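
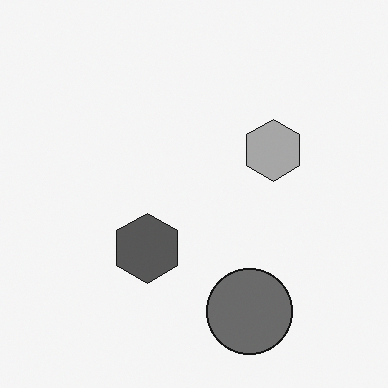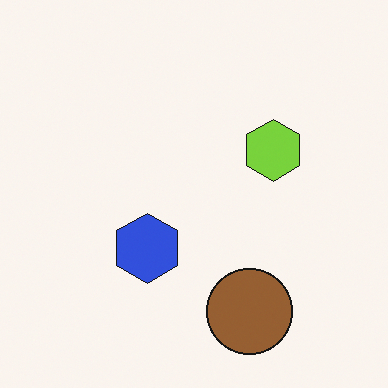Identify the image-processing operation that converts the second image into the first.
The transformation is: converted to grayscale.

All color is removed — every shape is now a shade of grey.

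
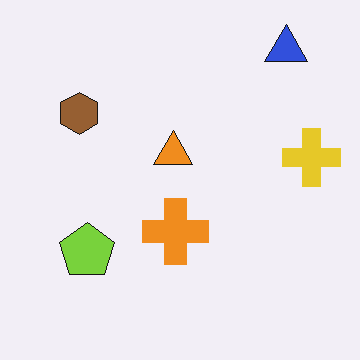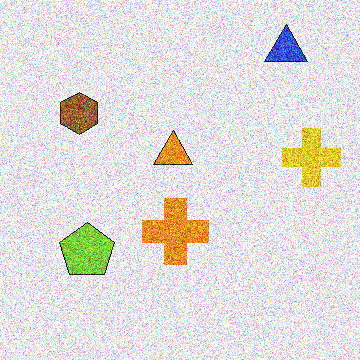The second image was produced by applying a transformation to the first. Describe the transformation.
This is the original image degraded with a thick layer of grain.

Random speckle covers the whole image, including the flat background.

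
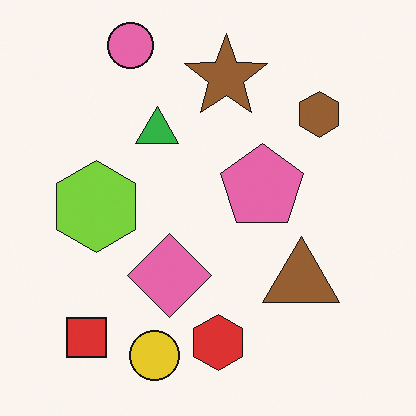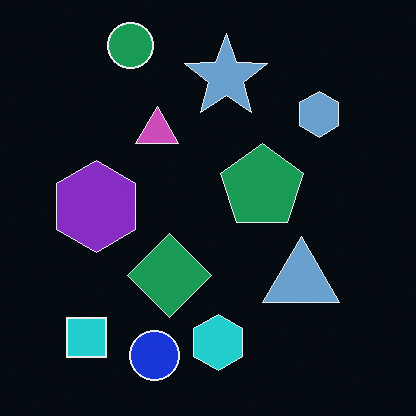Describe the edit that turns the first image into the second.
Color-inverted (negative).

The light background has become dark and every shape's color is its complement — a photographic negative.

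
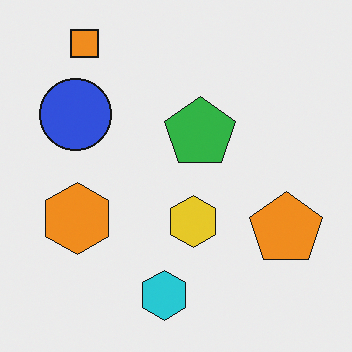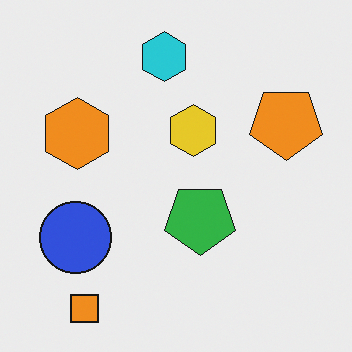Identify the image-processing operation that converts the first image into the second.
The transformation is: flipped vertically (top ↔ bottom).

The orange square is in the top-left of the first image and the bottom-left of the second — shapes on opposite sides of the horizontal midline have swapped in a mirror flip.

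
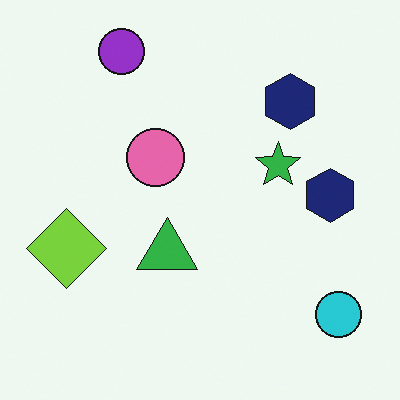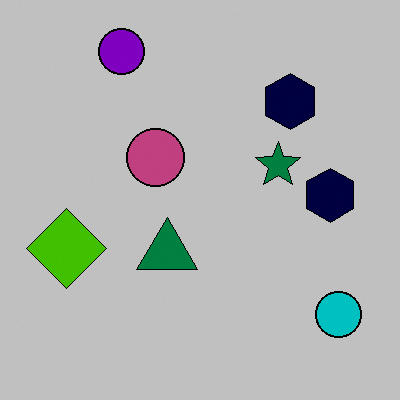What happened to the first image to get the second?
The image was aggressively posterized.

Each flat color has snapped to a coarser quantized level — most visibly, the near-white background has dropped to a flat grey.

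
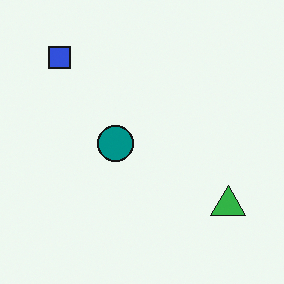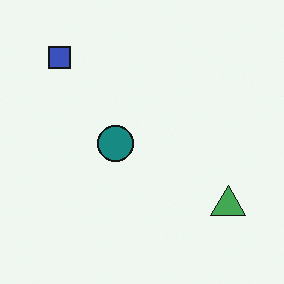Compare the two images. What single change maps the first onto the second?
Slightly desaturated.

All colors are more muted and greyish — a global saturation change.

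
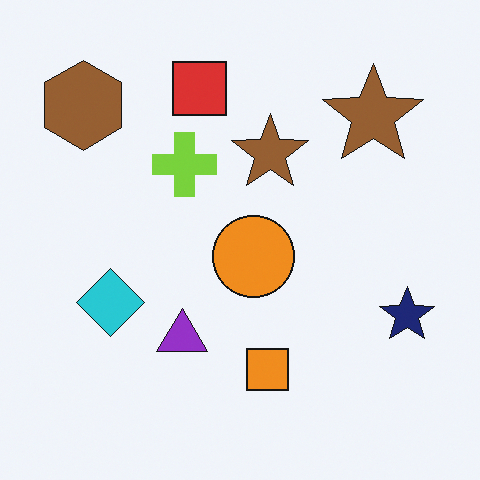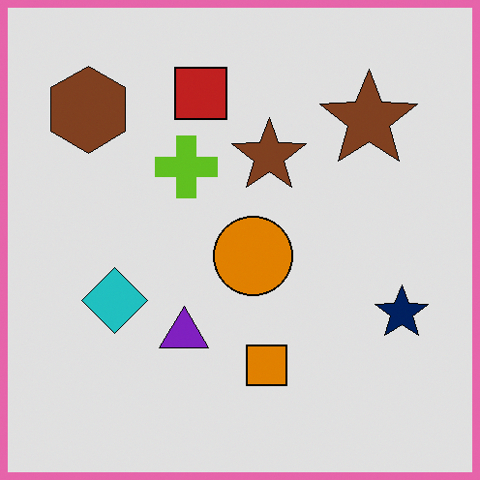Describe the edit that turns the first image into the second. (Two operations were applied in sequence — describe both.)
It was moderately posterized, then framed with a pink border.

Each flat color has snapped to a coarser quantized level — most visibly, the near-white background has dropped to a flat grey. A solid pink frame runs around the edge of the second image, with the content slightly shrunk inside it.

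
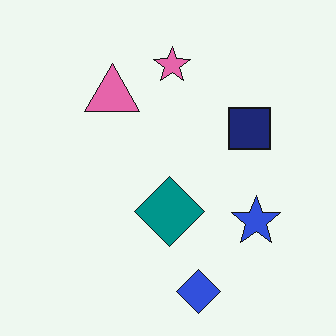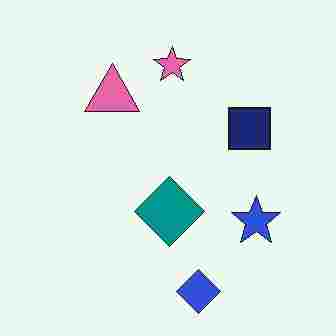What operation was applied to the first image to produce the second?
The second image is the first heavily JPEG-compressed with obvious blocking artifacts.

Blocky 8×8 compression artifacts appear around shape edges and the flat background shows ringing — characteristic JPEG degradation.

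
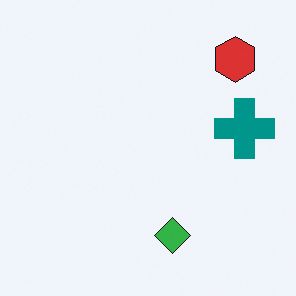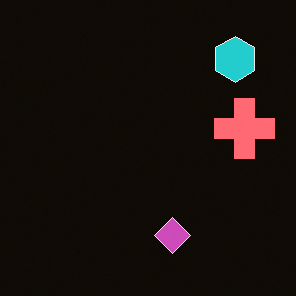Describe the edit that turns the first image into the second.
The second image is the first color-inverted (negative).

The light background has become dark and every shape's color is its complement — a photographic negative.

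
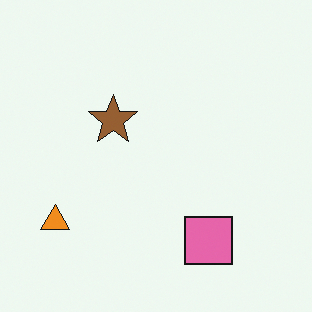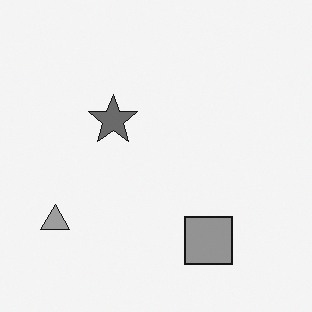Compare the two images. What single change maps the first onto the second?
The second image is the first converted to grayscale.

All color is removed — every shape is now a shade of grey.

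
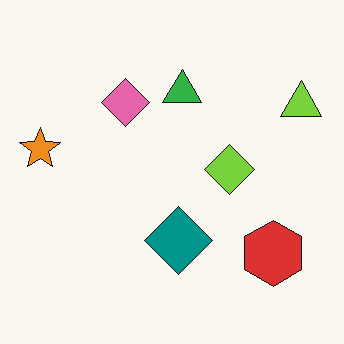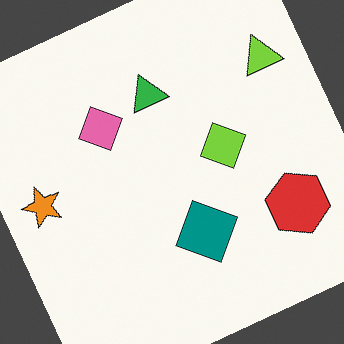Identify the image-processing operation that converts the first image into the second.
The image was rotated counter-clockwise by a moderate amount.

Every shape is tilted by the same angle and the image corners show triangular fill wedges — a whole-image rotation by a non-right angle.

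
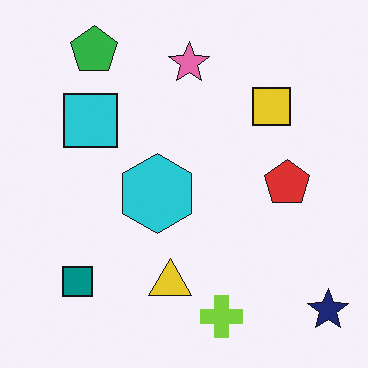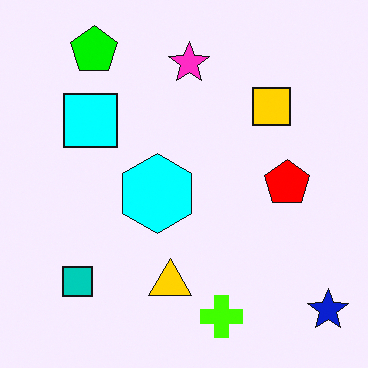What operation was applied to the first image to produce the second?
Made much more vivid (saturation change).

All colors are more vivid — a global saturation change.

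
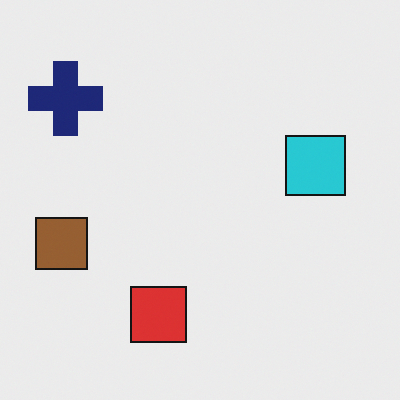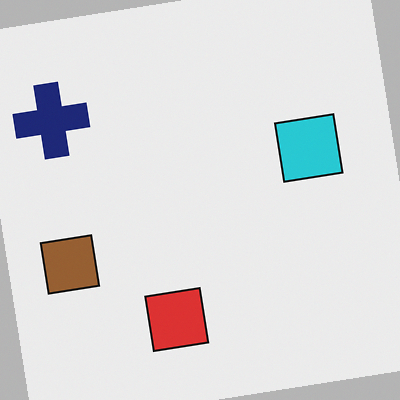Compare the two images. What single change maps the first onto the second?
The transformation is: rotated counter-clockwise by a few degrees.

Every shape is tilted by the same angle and the image corners show triangular fill wedges — a whole-image rotation by a non-right angle.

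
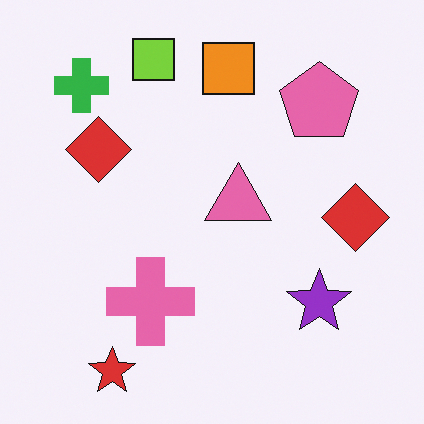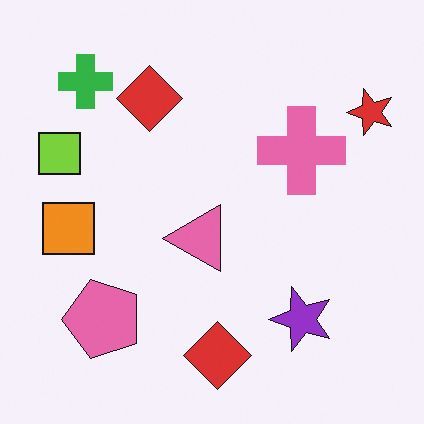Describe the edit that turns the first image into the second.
It was transposed (reflected across the top-left ↔ bottom-right diagonal).

Shapes have swapped their row and column positions — what was in the top-right is now in the bottom-left — a diagonal reflection.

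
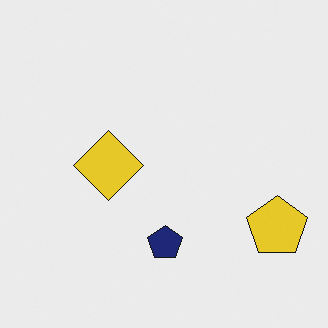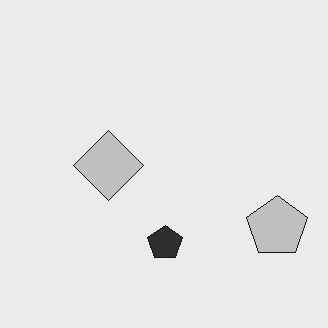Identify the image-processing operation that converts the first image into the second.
The image was converted to grayscale.

All color is removed — every shape is now a shade of grey.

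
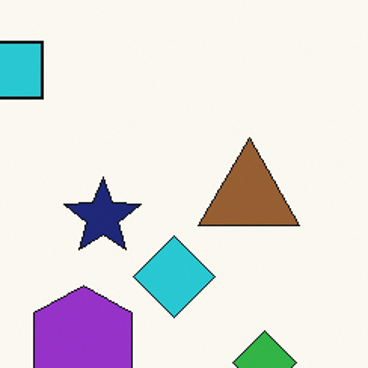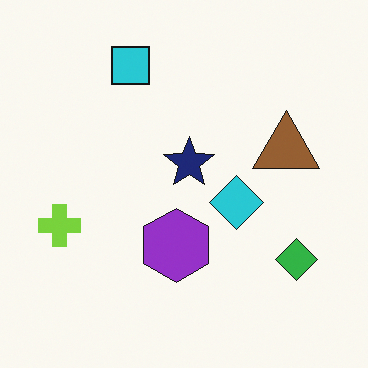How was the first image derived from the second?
The first image is the second cropped to a modestly smaller region and rescaled.

The visible shapes are larger and the field of view is narrower; shapes near the original edges may be partly or wholly outside the frame — a crop-and-rescale.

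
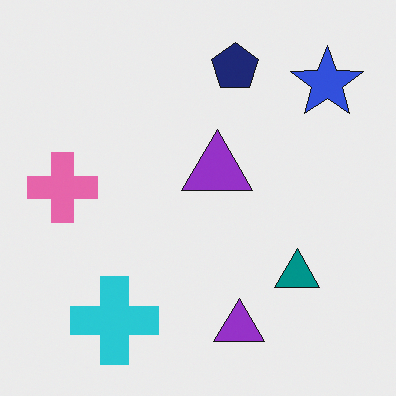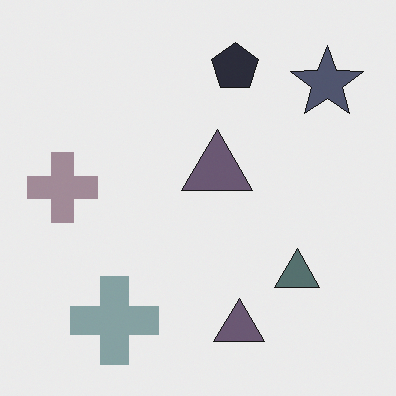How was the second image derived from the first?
The image was heavily desaturated.

All colors are more muted and greyish — a global saturation change.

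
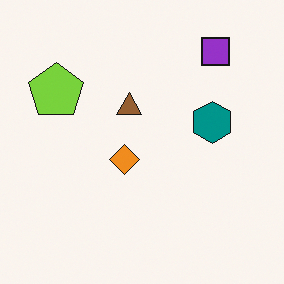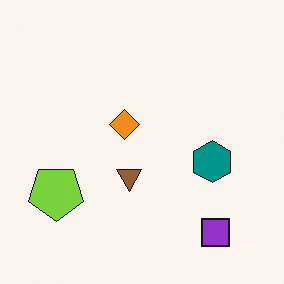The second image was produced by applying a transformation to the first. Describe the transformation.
This is the original image flipped vertically (top ↔ bottom).

The purple square is in the top-right of the first image and the bottom-right of the second — shapes on opposite sides of the horizontal midline have swapped in a mirror flip.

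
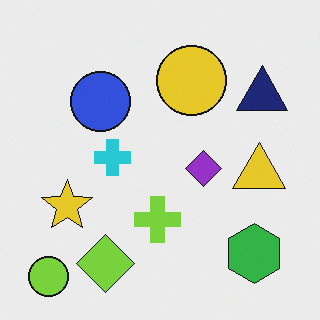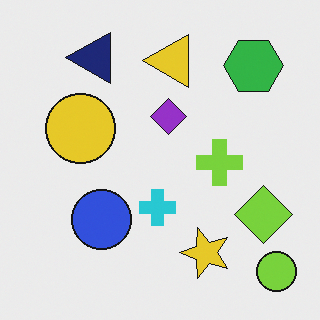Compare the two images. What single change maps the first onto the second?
Rotated 90° counter-clockwise.

The lime circle sits in the bottom-left of the first image and the bottom-right of the second — consistent with a whole-image 90° counter-clockwise rotation.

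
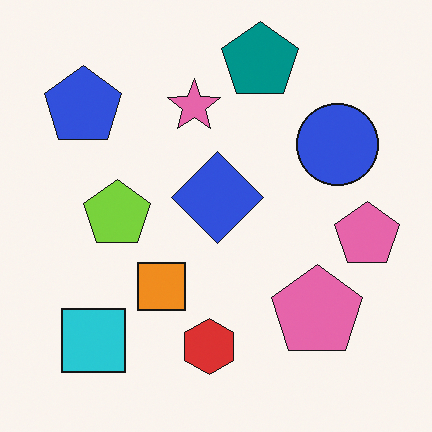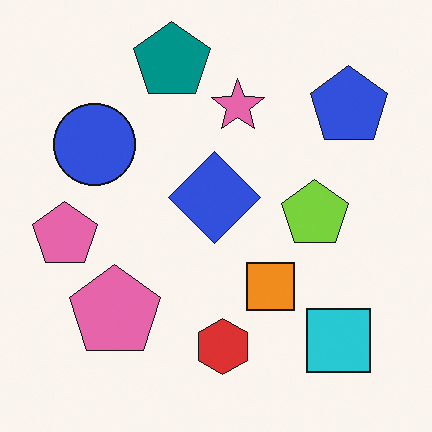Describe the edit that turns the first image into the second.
Flipped horizontally (left ↔ right).

The blue pentagon is in the top-left of the first image and the top-right of the second — shapes on opposite sides of the vertical midline have swapped in a mirror flip.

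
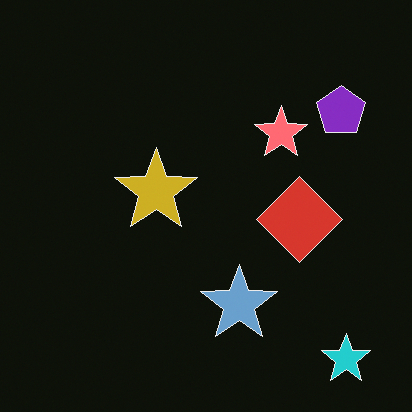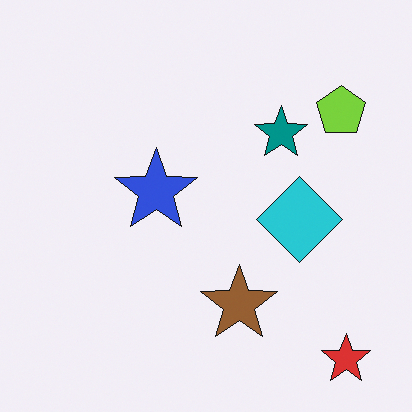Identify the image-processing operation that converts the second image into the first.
The first image is the second color-inverted (negative).

The light background has become dark and every shape's color is its complement — a photographic negative.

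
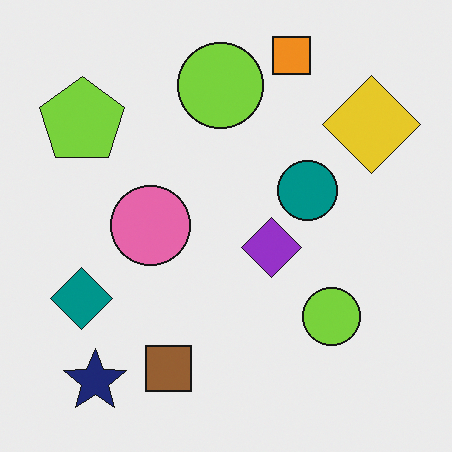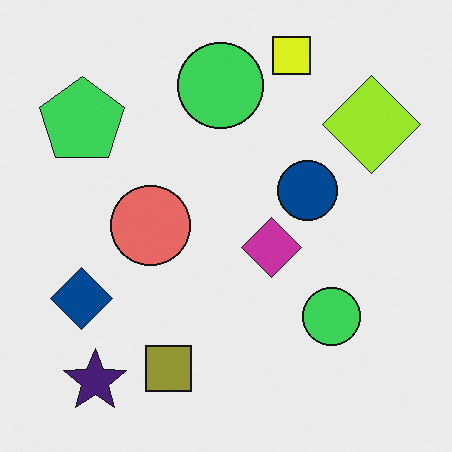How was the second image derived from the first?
Hue-shifted by a small amount.

Every shape's color has rotated by the same amount around the hue wheel — a uniform hue shift.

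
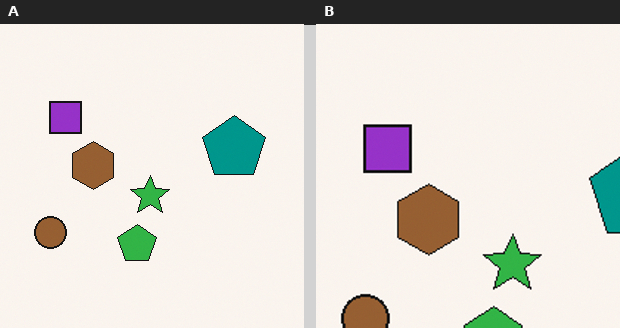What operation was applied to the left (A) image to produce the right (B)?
The transformation is: cropped slightly and scaled back up.

The visible shapes are larger and the field of view is narrower; shapes near the original edges may be partly or wholly outside the frame — a crop-and-rescale.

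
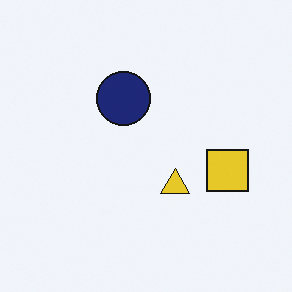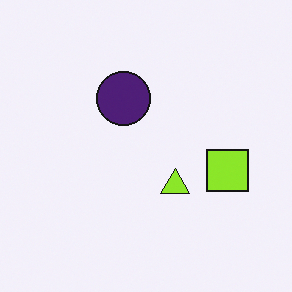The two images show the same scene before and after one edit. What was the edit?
Hue-shifted slightly.

Every shape's color has rotated by the same amount around the hue wheel — a uniform hue shift.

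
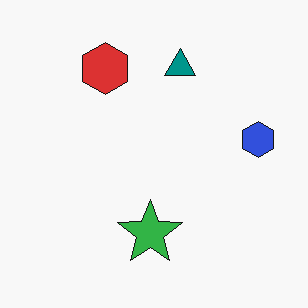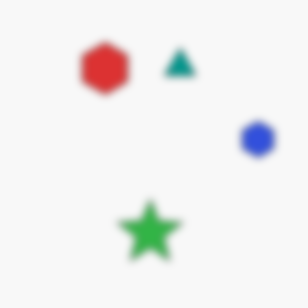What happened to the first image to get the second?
The image was moderately blurred.

Shape edges and outlines are uniformly softened across the whole image.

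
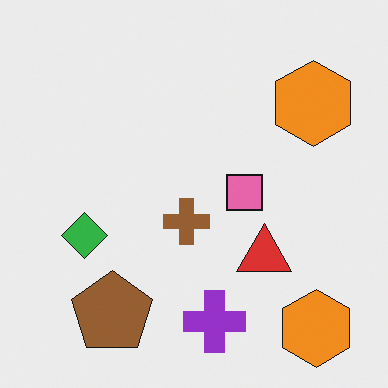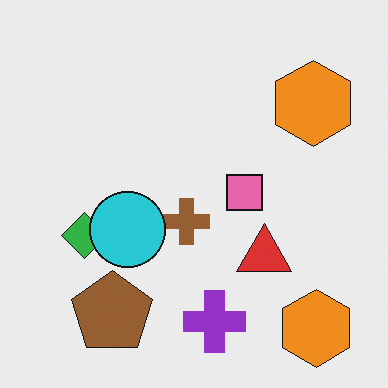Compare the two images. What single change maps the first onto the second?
The second image is the first overlaid with an additional cyan circle.

A cyan circle appears in the second image that is absent from the first.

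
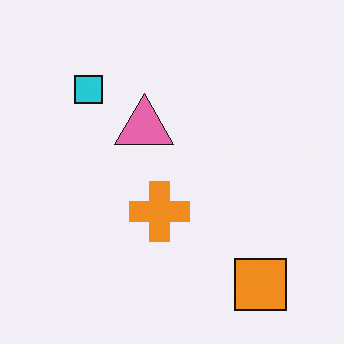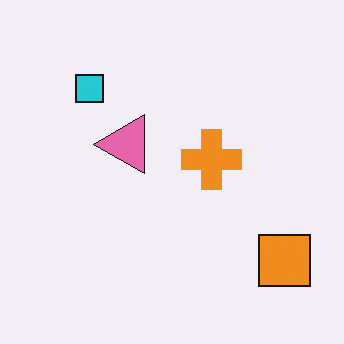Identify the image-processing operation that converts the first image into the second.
Transposed (reflected across the top-left ↔ bottom-right diagonal).

Shapes have swapped their row and column positions — what was in the top-right is now in the bottom-left — a diagonal reflection.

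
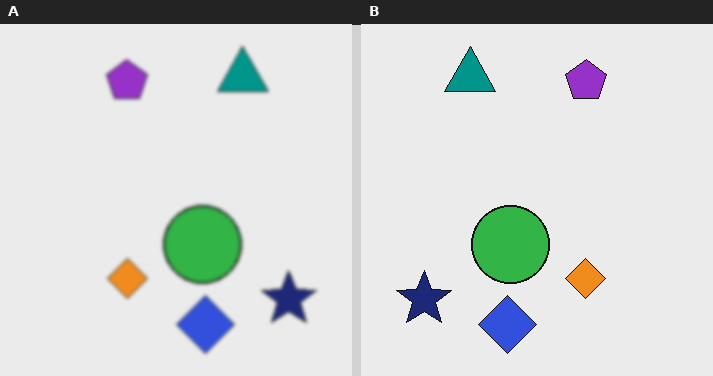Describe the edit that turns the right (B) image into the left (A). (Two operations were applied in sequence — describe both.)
It was slightly softened, then flipped horizontally (left ↔ right).

Shape edges and outlines are uniformly softened across the whole image. The navy star is in the bottom-left of the right (B) image and the bottom-right of the left (A) — shapes on opposite sides of the vertical midline have swapped in a mirror flip.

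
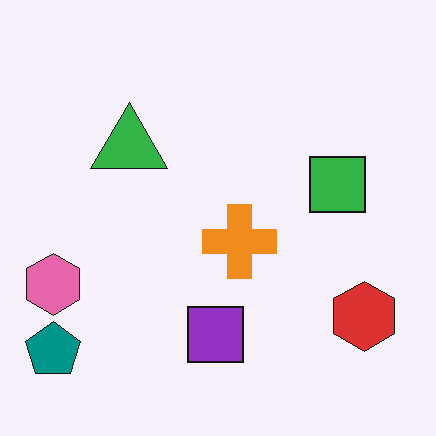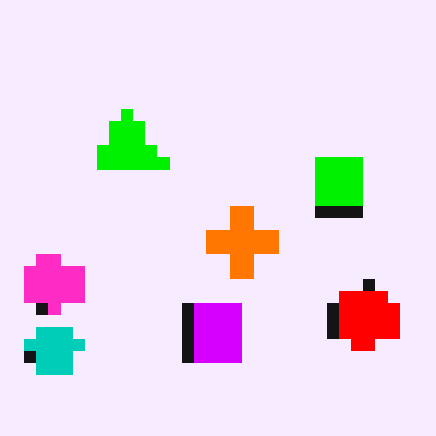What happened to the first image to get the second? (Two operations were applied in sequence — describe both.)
It was heavily oversaturated, then heavily pixelated into large blocks.

All colors are more vivid — a global saturation change. Shapes are reduced to large square blocks; fine edges and outlines are lost — a downscale-then-upscale (mosaic) effect.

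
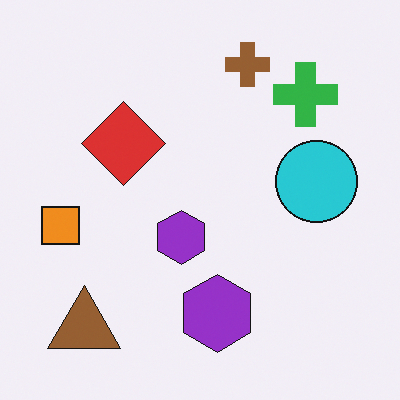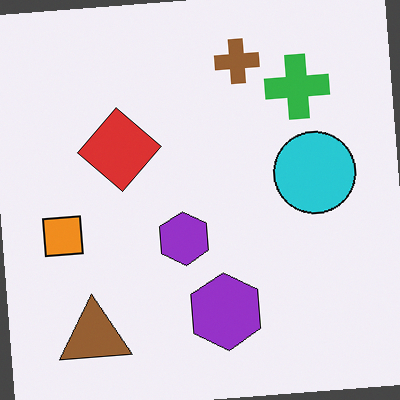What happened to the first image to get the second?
Rotated counter-clockwise by a slight angle.

Every shape is tilted by the same angle and the image corners show triangular fill wedges — a whole-image rotation by a non-right angle.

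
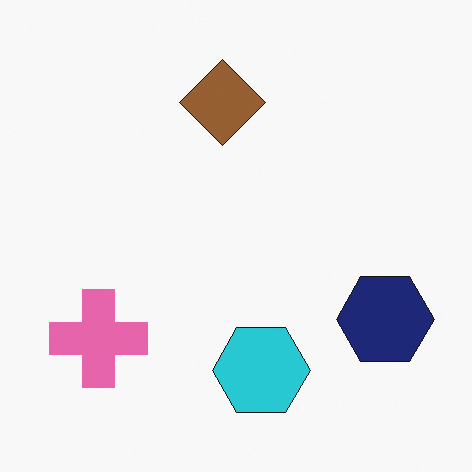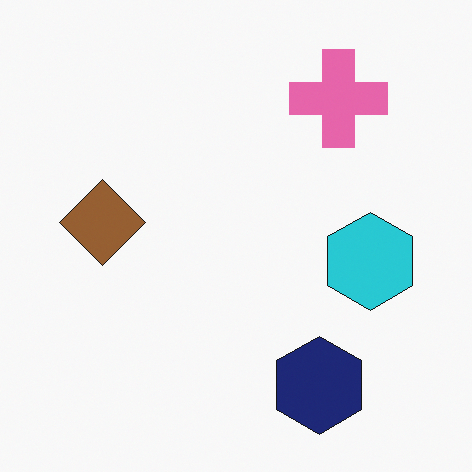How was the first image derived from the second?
This is the original image transposed (reflected across the top-left ↔ bottom-right diagonal).

Shapes have swapped their row and column positions — what was in the top-right is now in the bottom-left — a diagonal reflection.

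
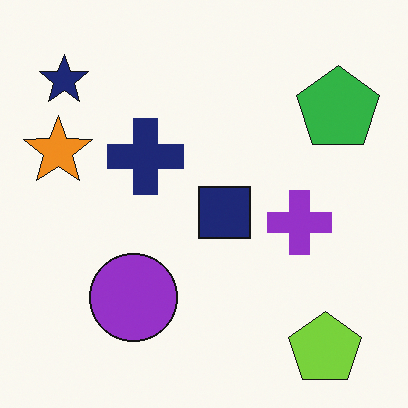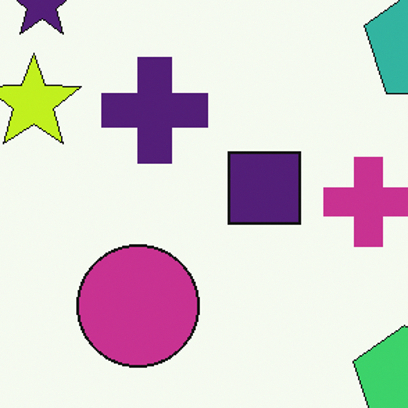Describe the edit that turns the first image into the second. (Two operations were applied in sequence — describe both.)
Hue-shifted slightly, then cropped slightly and scaled back up.

Every shape's color has rotated by the same amount around the hue wheel — a uniform hue shift. The visible shapes are larger and the field of view is narrower; shapes near the original edges may be partly or wholly outside the frame — a crop-and-rescale.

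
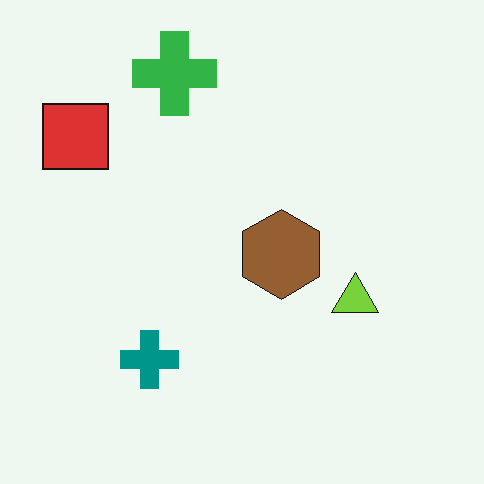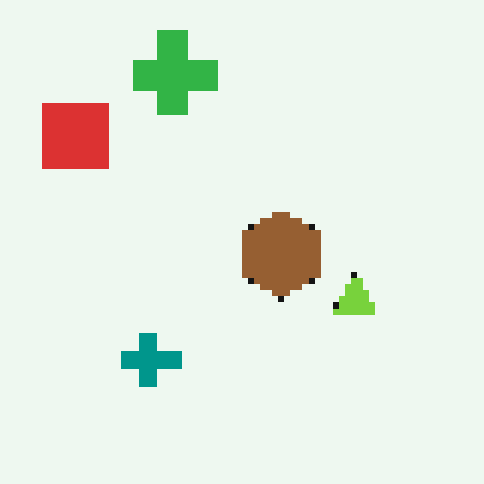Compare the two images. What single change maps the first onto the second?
This is the original image moderately pixelated.

Shapes are reduced to large square blocks; fine edges and outlines are lost — a downscale-then-upscale (mosaic) effect.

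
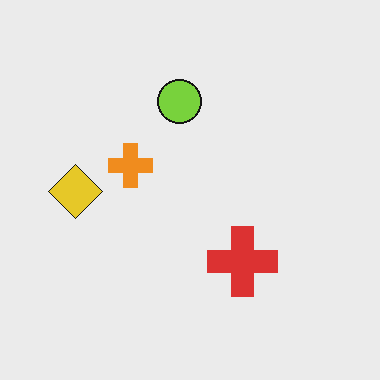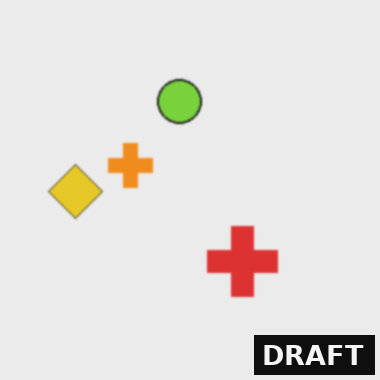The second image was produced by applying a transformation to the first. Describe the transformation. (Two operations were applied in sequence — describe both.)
Given a subtle gaussian blur, then watermarked with the text "DRAFT" in the lower-right corner.

Shape edges and outlines are uniformly softened across the whole image. A dark label reading "DRAFT" appears in the lower-right corner.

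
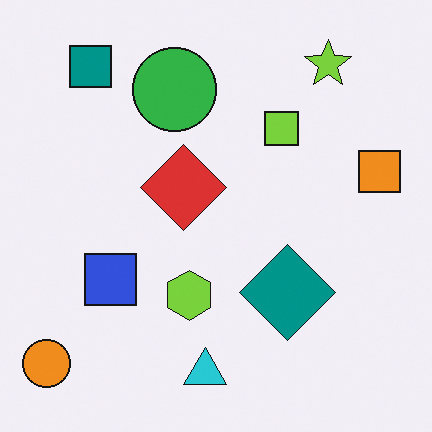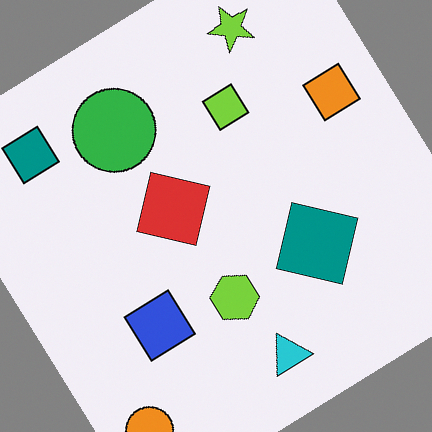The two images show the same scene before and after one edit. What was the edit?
Rotated counter-clockwise by a large amount — several tens of degrees.

Every shape is tilted by the same angle and the image corners show triangular fill wedges — a whole-image rotation by a non-right angle.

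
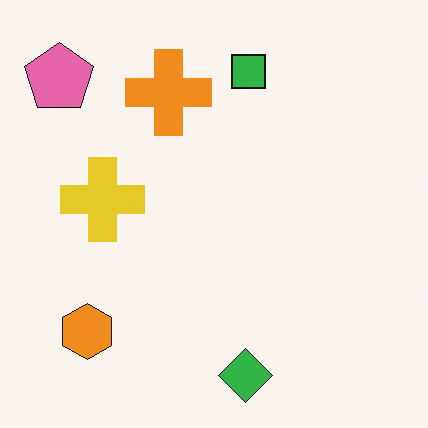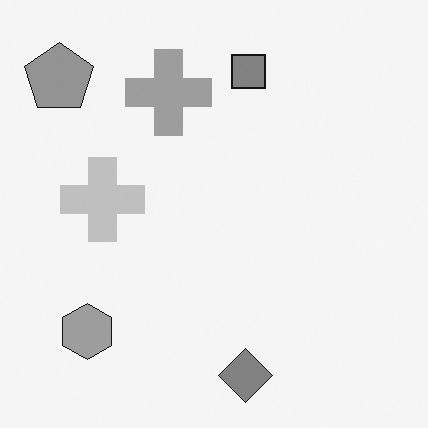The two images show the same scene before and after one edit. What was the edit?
The second image is the first converted to grayscale.

All color is removed — every shape is now a shade of grey.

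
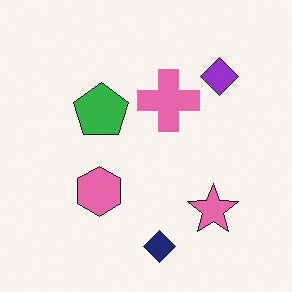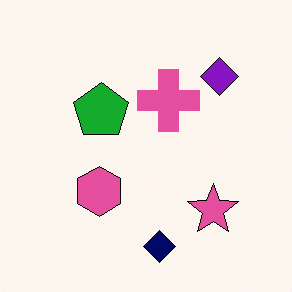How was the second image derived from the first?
This is the original image given slightly increased contrast.

Tones are pushed away from mid-grey across the whole image — a global contrast change.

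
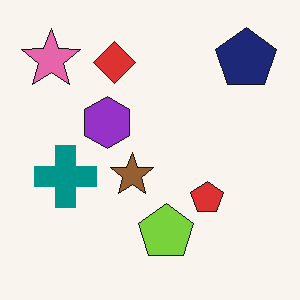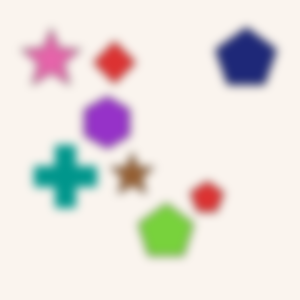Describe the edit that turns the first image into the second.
The image was noticeably gaussian-blurred.

Shape edges and outlines are uniformly softened across the whole image.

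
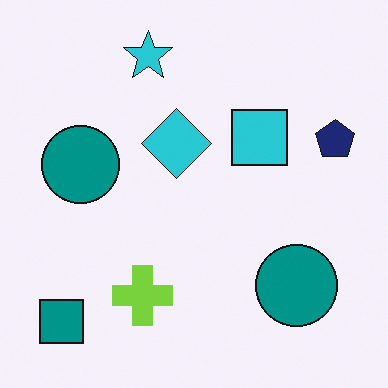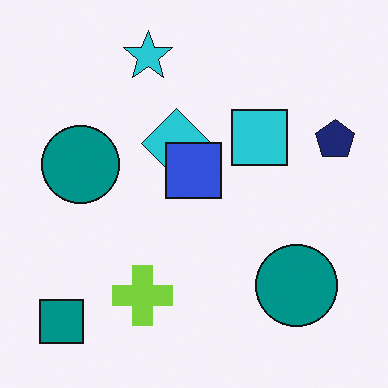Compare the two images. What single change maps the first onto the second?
This is the original image overlaid with an additional blue square.

A blue square appears in the second image that is absent from the first.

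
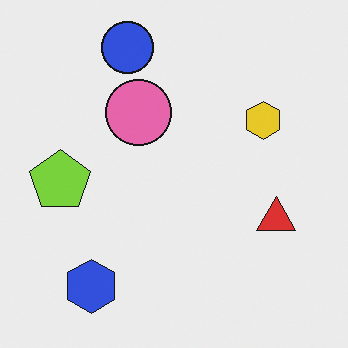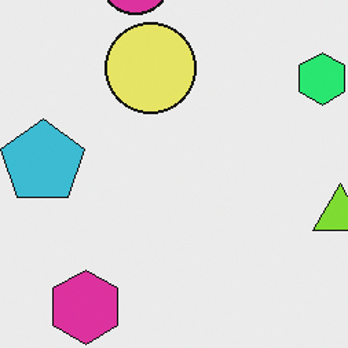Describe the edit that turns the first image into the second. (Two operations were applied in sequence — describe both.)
This is the original image hue-shifted noticeably, then cropped to a modestly smaller region and rescaled.

Every shape's color has rotated by the same amount around the hue wheel — a uniform hue shift. The visible shapes are larger and the field of view is narrower; shapes near the original edges may be partly or wholly outside the frame — a crop-and-rescale.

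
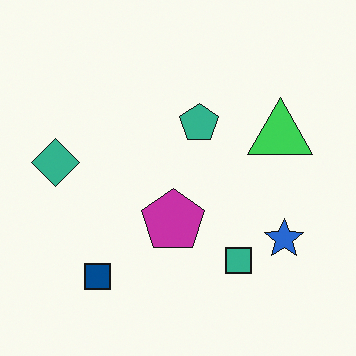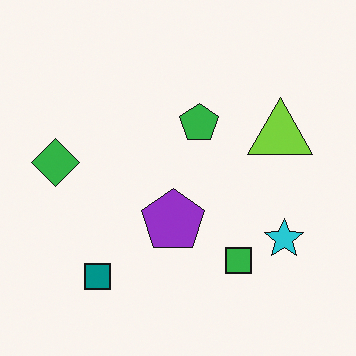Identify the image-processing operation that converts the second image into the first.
It was hue-shifted slightly.

Every shape's color has rotated by the same amount around the hue wheel — a uniform hue shift.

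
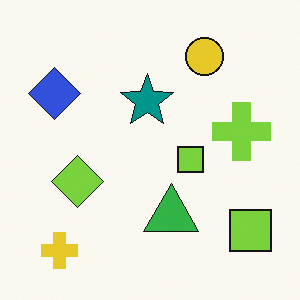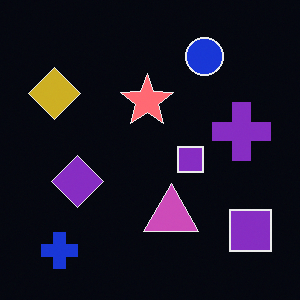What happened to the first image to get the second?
Color-inverted (negative).

The light background has become dark and every shape's color is its complement — a photographic negative.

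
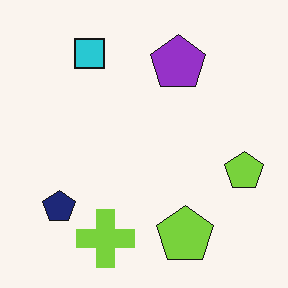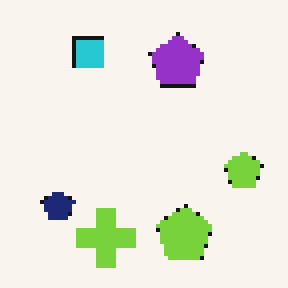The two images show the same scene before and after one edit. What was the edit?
The transformation is: mildly pixelated.

Shapes are reduced to large square blocks; fine edges and outlines are lost — a downscale-then-upscale (mosaic) effect.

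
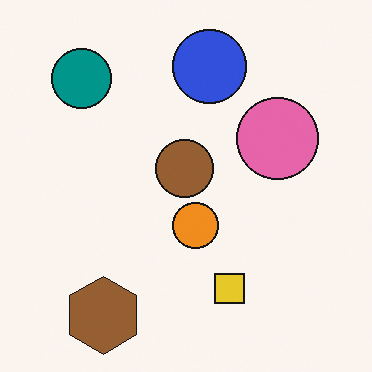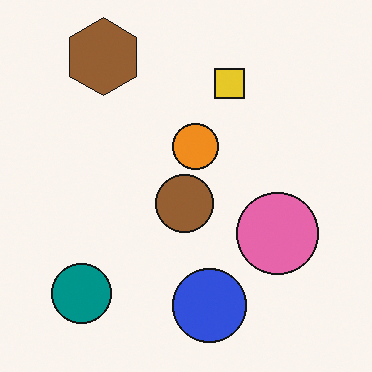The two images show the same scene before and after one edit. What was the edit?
The image was flipped vertically (top ↔ bottom).

The brown hexagon is in the bottom-left of the first image and the top-left of the second — shapes on opposite sides of the horizontal midline have swapped in a mirror flip.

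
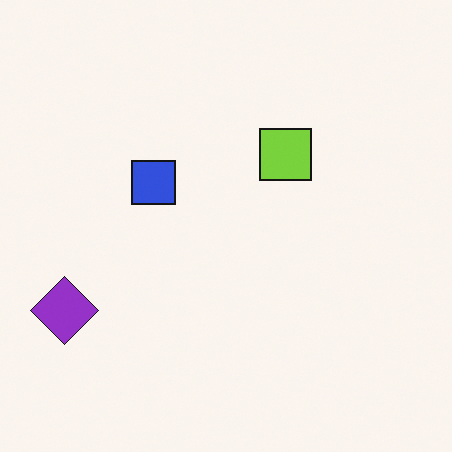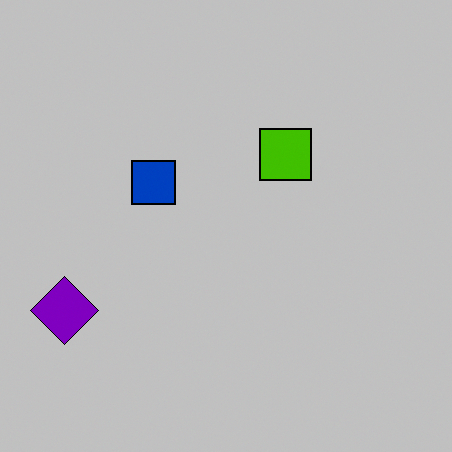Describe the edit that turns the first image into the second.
This is the original image aggressively posterized.

Each flat color has snapped to a coarser quantized level — most visibly, the near-white background has dropped to a flat grey.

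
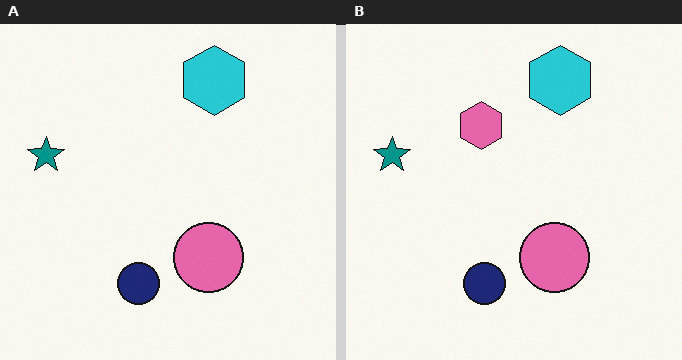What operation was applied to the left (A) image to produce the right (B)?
The right (B) image is the left (A) overlaid with an additional pink hexagon.

A pink hexagon appears in the right (B) image that is absent from the left (A).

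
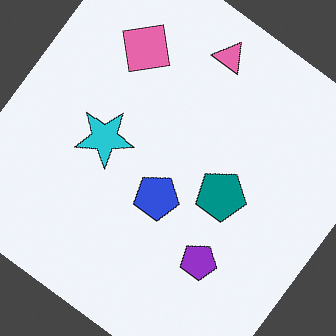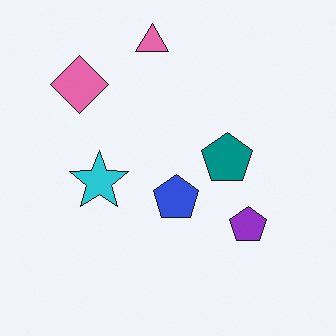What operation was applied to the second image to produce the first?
The transformation is: rotated clockwise by a large amount — several tens of degrees.

Every shape is tilted by the same angle and the image corners show triangular fill wedges — a whole-image rotation by a non-right angle.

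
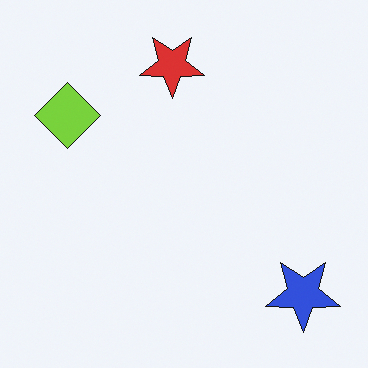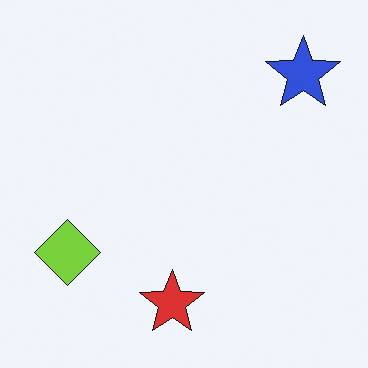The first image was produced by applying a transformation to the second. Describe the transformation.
The transformation is: flipped vertically (top ↔ bottom).

The red star is in the bottom of the second image and the top of the first — shapes on opposite sides of the horizontal midline have swapped in a mirror flip.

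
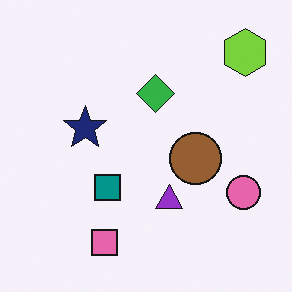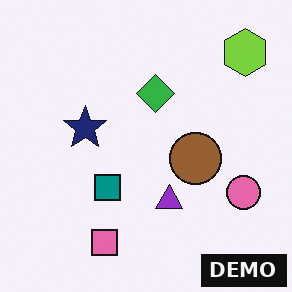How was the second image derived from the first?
It was watermarked with the text "DEMO" in the lower-right corner.

A dark label reading "DEMO" appears in the lower-right corner.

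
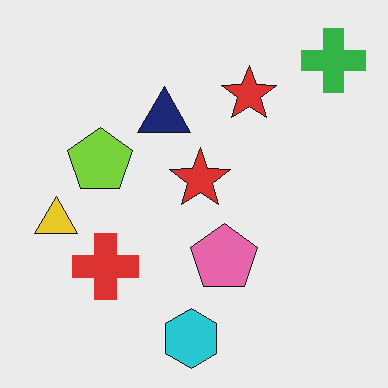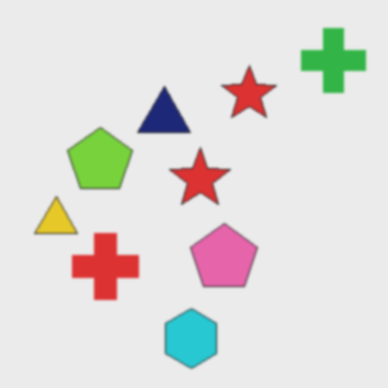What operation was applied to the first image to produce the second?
Slightly softened.

Shape edges and outlines are uniformly softened across the whole image.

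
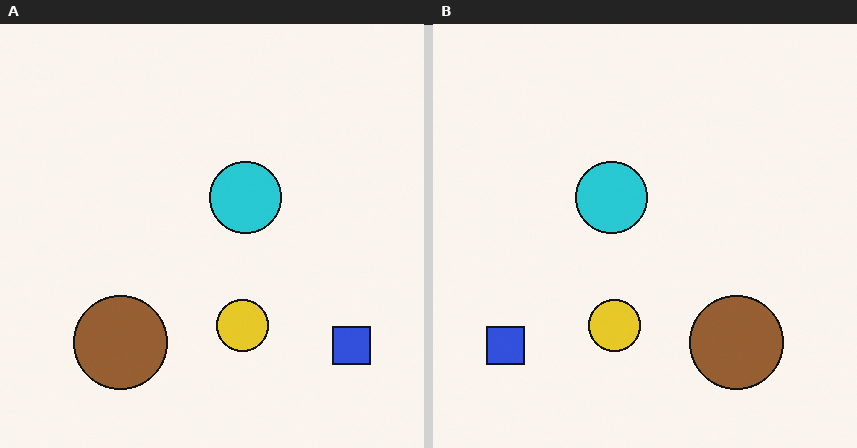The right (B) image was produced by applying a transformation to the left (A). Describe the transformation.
Flipped horizontally (left ↔ right).

The blue square is in the bottom-right of the left (A) image and the bottom-left of the right (B) — shapes on opposite sides of the vertical midline have swapped in a mirror flip.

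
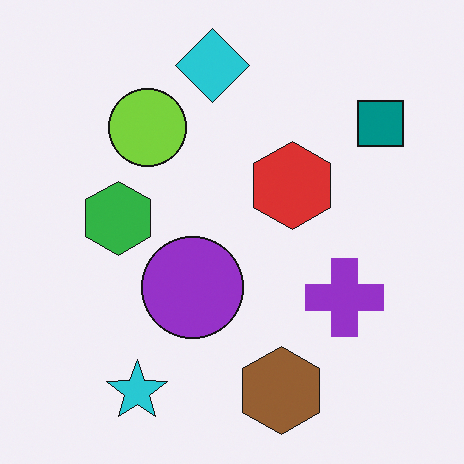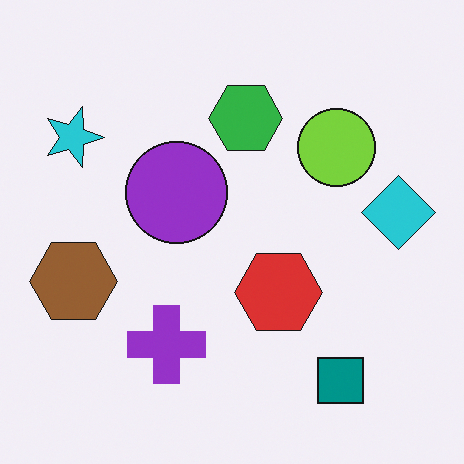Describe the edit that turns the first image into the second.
This is the original image rotated 90° clockwise.

The cyan star sits in the bottom-left of the first image and the top-left of the second — consistent with a whole-image 90° clockwise rotation.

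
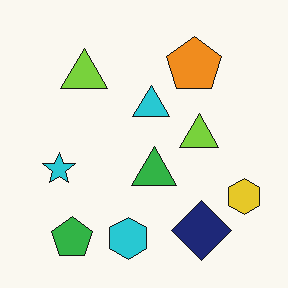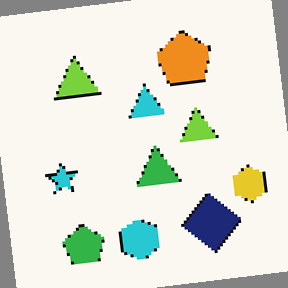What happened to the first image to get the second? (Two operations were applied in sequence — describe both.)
The second image is the first mildly pixelated, then rotated counter-clockwise by a small amount.

Shapes are reduced to large square blocks; fine edges and outlines are lost — a downscale-then-upscale (mosaic) effect. Every shape is tilted by the same angle and the image corners show triangular fill wedges — a whole-image rotation by a non-right angle.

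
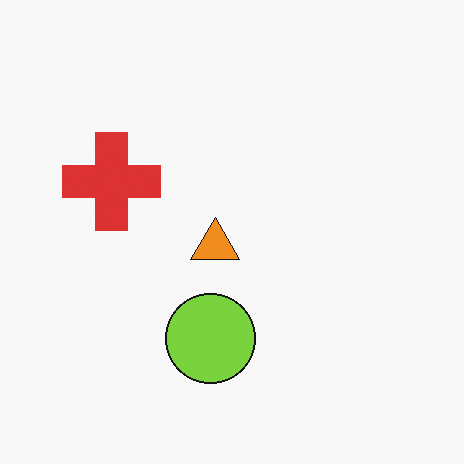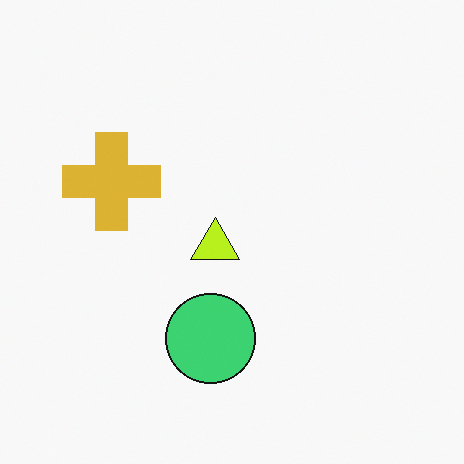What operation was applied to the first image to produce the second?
The image was hue-shifted by a small amount.

Every shape's color has rotated by the same amount around the hue wheel — a uniform hue shift.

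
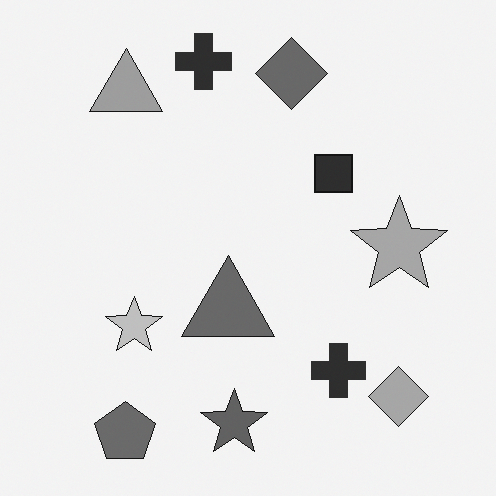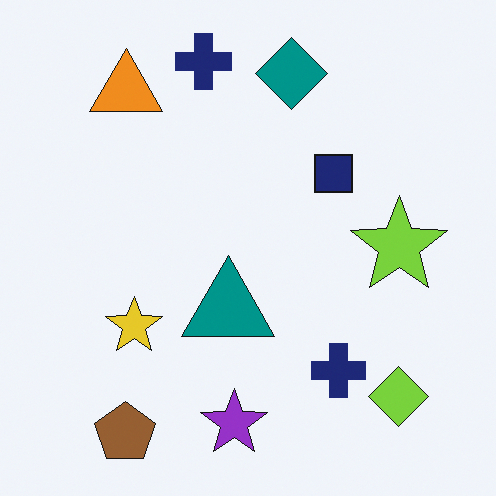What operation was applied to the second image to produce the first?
It was converted to grayscale.

All color is removed — every shape is now a shade of grey.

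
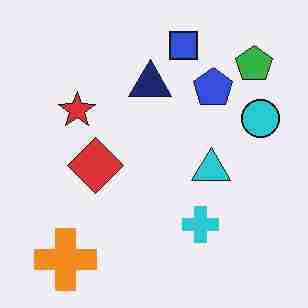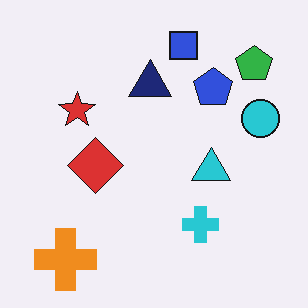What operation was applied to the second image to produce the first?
Heavily JPEG-compressed with obvious blocking artifacts.

Blocky 8×8 compression artifacts appear around shape edges and the flat background shows ringing — characteristic JPEG degradation.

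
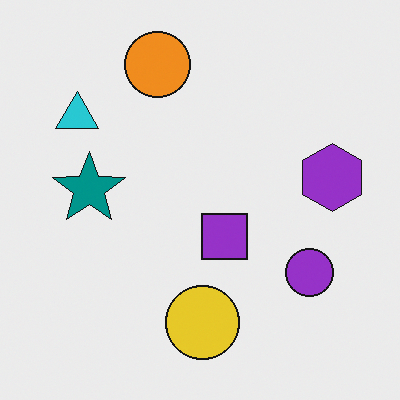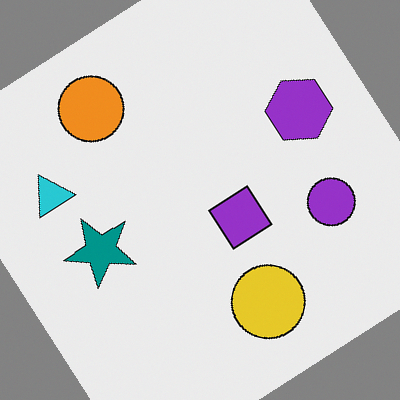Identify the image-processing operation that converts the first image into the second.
The image was rotated counter-clockwise by a large amount — several tens of degrees.

Every shape is tilted by the same angle and the image corners show triangular fill wedges — a whole-image rotation by a non-right angle.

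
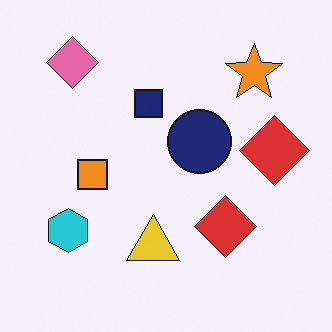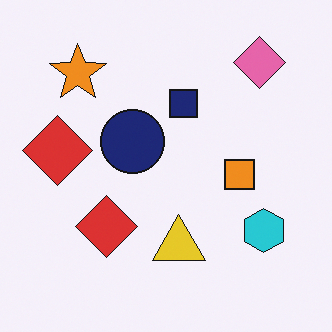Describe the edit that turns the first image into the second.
The second image is the first flipped horizontally (left ↔ right).

The cyan hexagon is in the bottom-left of the first image and the bottom-right of the second — shapes on opposite sides of the vertical midline have swapped in a mirror flip.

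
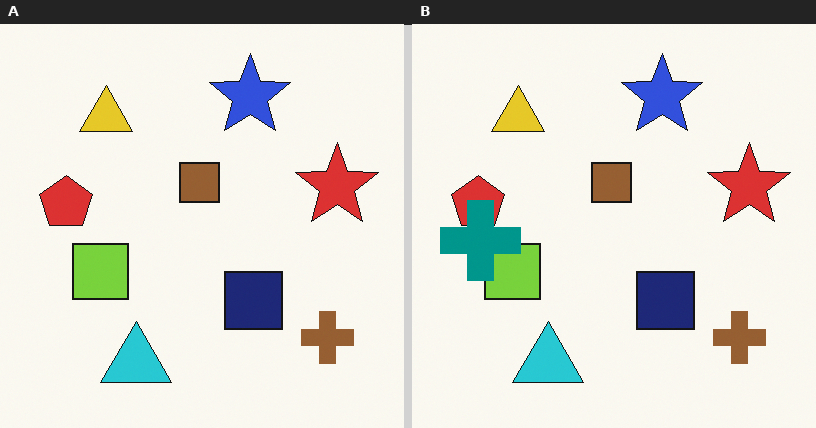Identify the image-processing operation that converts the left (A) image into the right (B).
The image was overlaid with an additional teal cross.

A teal cross appears in the right (B) image that is absent from the left (A).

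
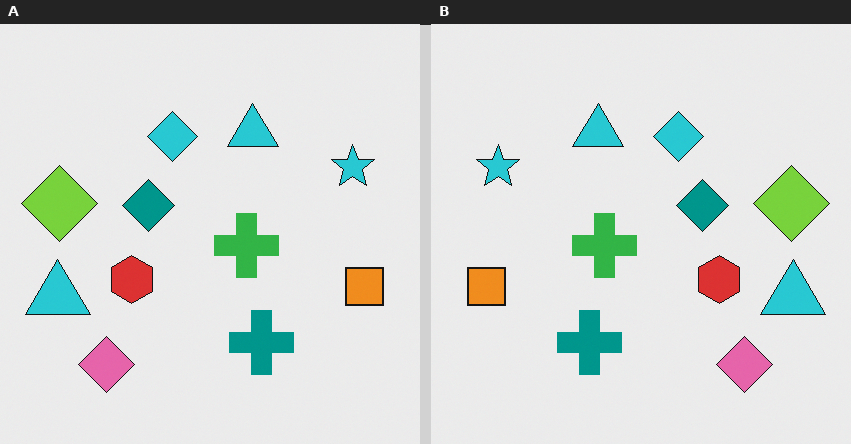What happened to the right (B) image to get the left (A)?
The left (A) image is the right (B) flipped horizontally (left ↔ right).

The orange square is in the left of the right (B) image and the right of the left (A) — shapes on opposite sides of the vertical midline have swapped in a mirror flip.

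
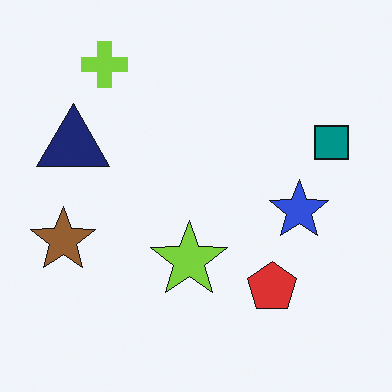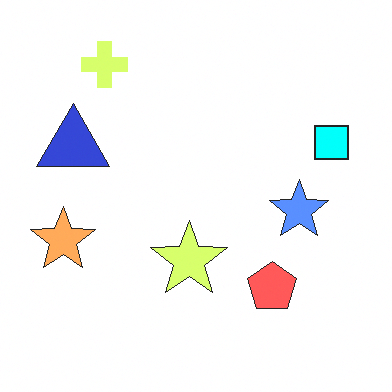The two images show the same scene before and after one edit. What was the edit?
It was noticeably brightened.

Every pixel — background and shapes alike — is uniformly brightened.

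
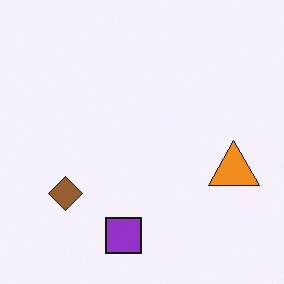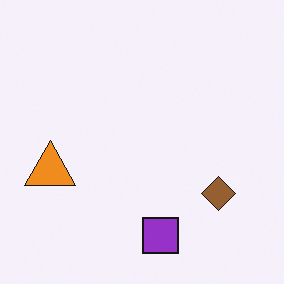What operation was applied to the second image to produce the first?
The first image is the second flipped horizontally (left ↔ right).

The orange triangle is in the left of the second image and the right of the first — shapes on opposite sides of the vertical midline have swapped in a mirror flip.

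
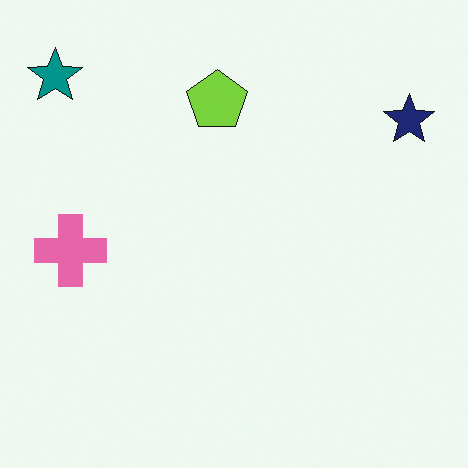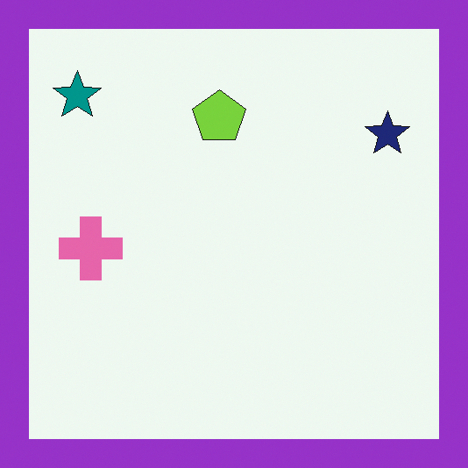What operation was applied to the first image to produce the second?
This is the original image framed with a purple border.

A solid purple frame runs around the edge of the second image, with the content slightly shrunk inside it.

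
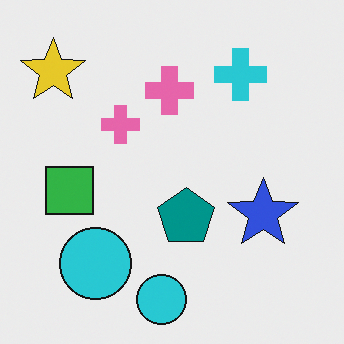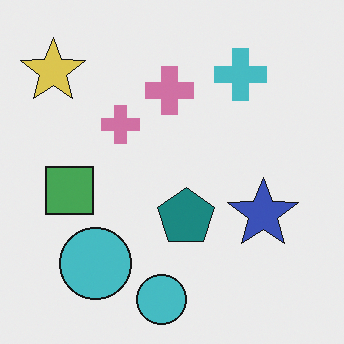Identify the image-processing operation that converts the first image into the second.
Slightly desaturated.

All colors are more muted and greyish — a global saturation change.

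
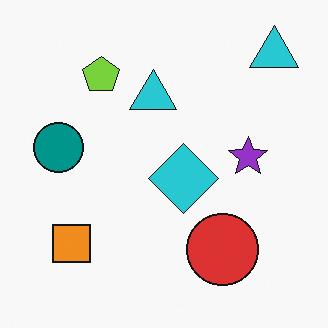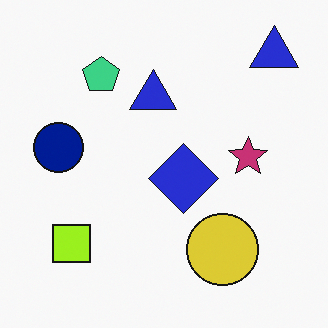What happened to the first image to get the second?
This is the original image hue-shifted slightly.

Every shape's color has rotated by the same amount around the hue wheel — a uniform hue shift.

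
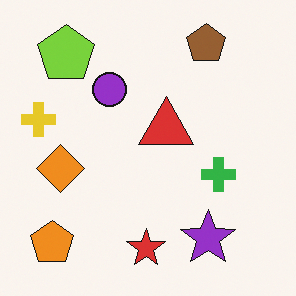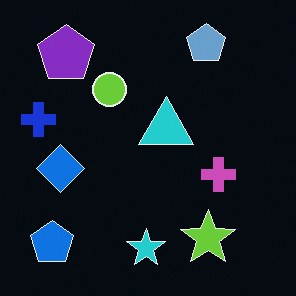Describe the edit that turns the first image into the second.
It was color-inverted (negative).

The light background has become dark and every shape's color is its complement — a photographic negative.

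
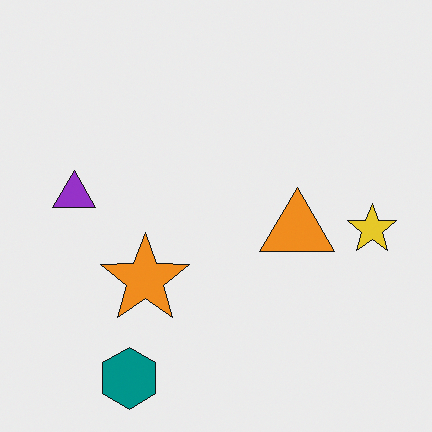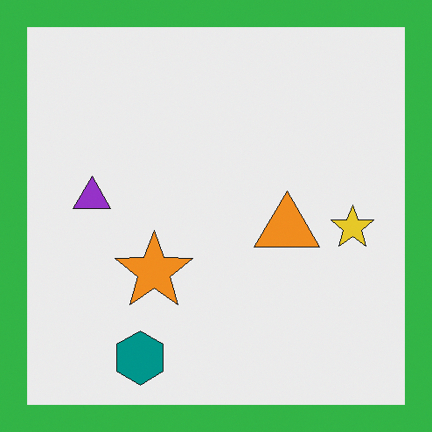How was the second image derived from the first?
The second image is the first framed with a green border.

A solid green frame runs around the edge of the second image, with the content slightly shrunk inside it.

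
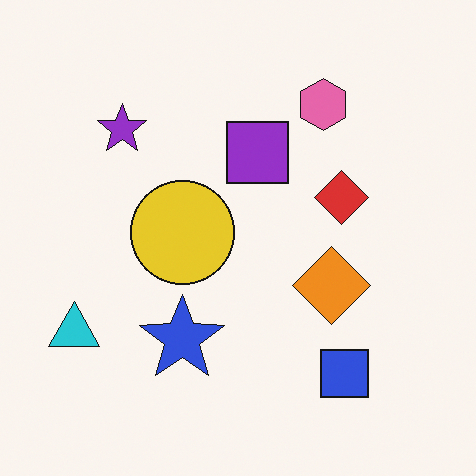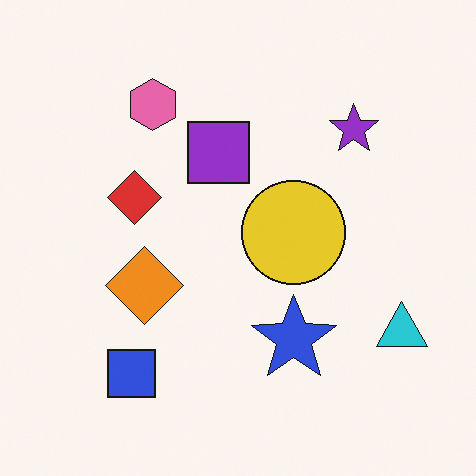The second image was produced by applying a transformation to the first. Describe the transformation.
This is the original image flipped horizontally (left ↔ right).

The cyan triangle is in the bottom-left of the first image and the bottom-right of the second — shapes on opposite sides of the vertical midline have swapped in a mirror flip.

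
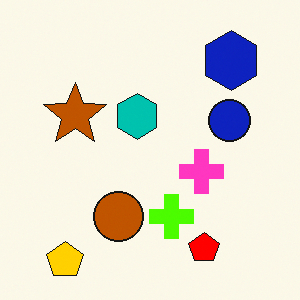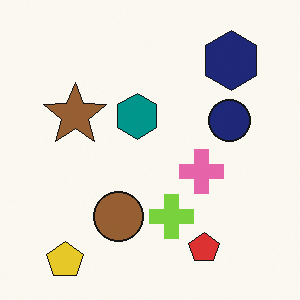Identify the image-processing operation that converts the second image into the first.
The image was heavily oversaturated.

All colors are more vivid — a global saturation change.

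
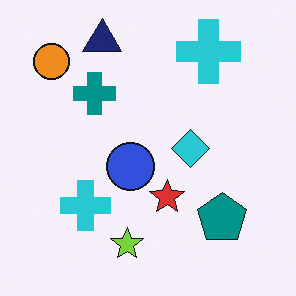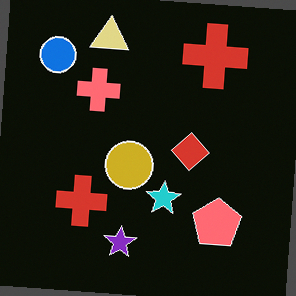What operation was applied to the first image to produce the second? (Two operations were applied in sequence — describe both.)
This is the original image rotated clockwise by a small amount, then color-inverted (negative).

Every shape is tilted by the same angle and the image corners show triangular fill wedges — a whole-image rotation by a non-right angle. The light background has become dark and every shape's color is its complement — a photographic negative.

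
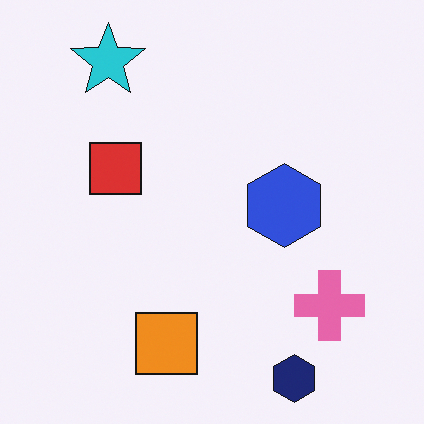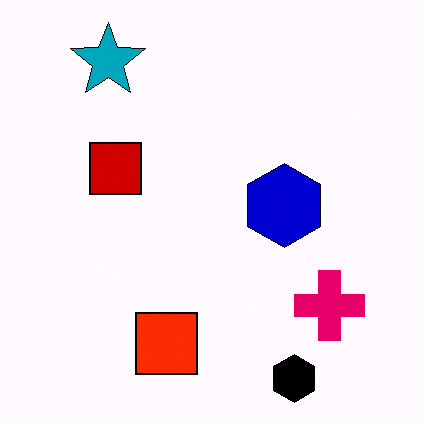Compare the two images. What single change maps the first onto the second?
This is the original image boosted in contrast.

Tones are pushed away from mid-grey across the whole image — a global contrast change.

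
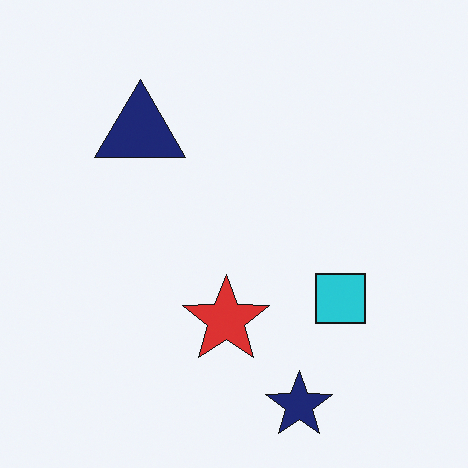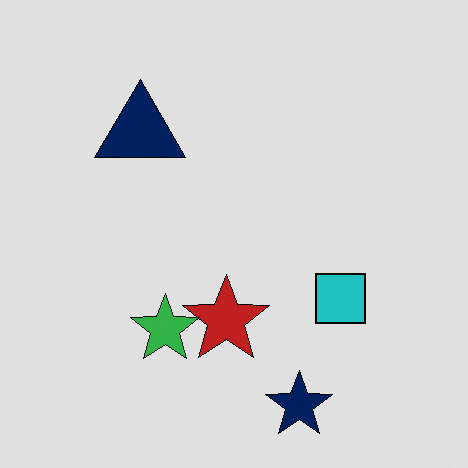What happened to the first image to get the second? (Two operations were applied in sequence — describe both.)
The image was posterized to a reduced palette, then overlaid with an additional green star.

Each flat color has snapped to a coarser quantized level — most visibly, the near-white background has dropped to a flat grey. A green star appears in the second image that is absent from the first.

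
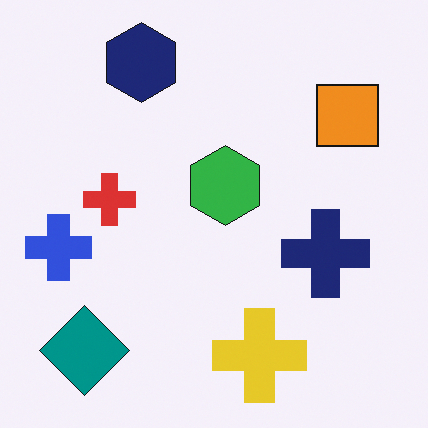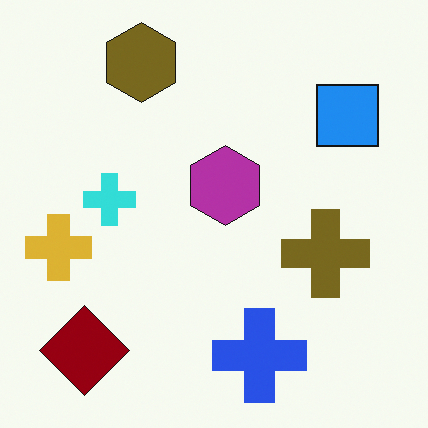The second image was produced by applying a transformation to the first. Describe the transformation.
It was hue-shifted through roughly half the color wheel.

Every shape's color has rotated by the same amount around the hue wheel — a uniform hue shift.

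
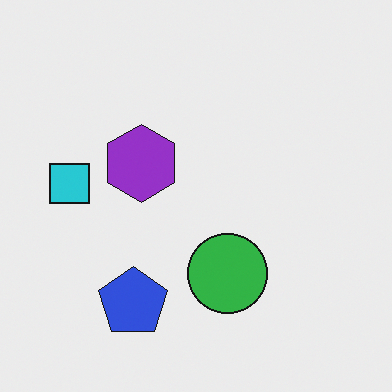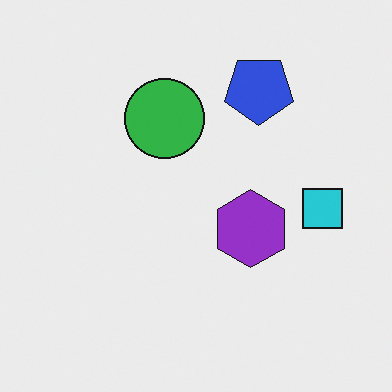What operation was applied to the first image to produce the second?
It was rotated 180°.

The cyan square sits in the left of the first image and the right of the second — consistent with a whole-image 180° rotation.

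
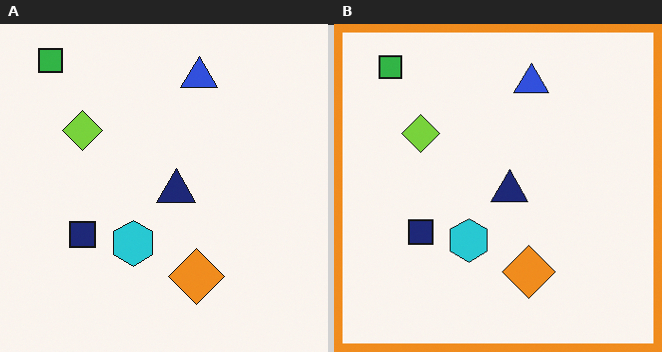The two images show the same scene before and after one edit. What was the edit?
The image was framed with a orange border.

A solid orange frame runs around the edge of the right (B) image, with the content slightly shrunk inside it.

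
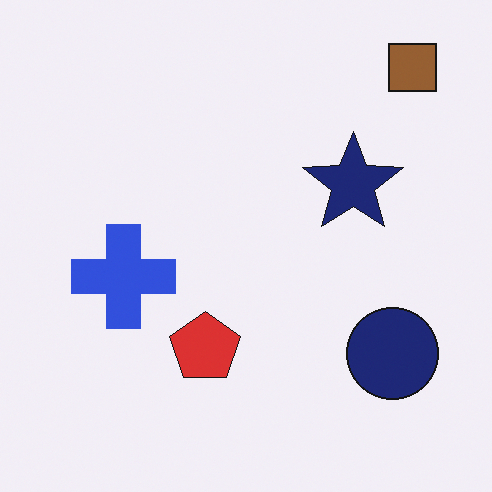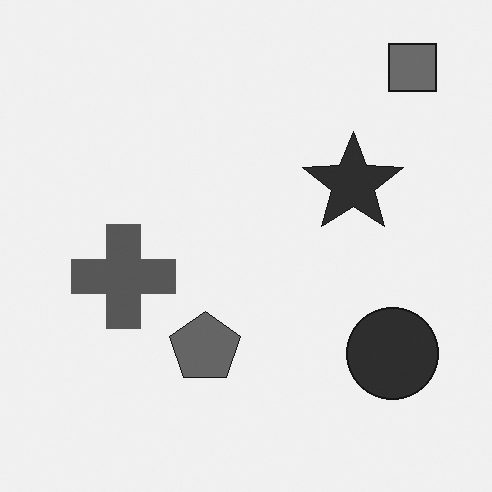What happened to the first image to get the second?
The second image is the first converted to grayscale.

All color is removed — every shape is now a shade of grey.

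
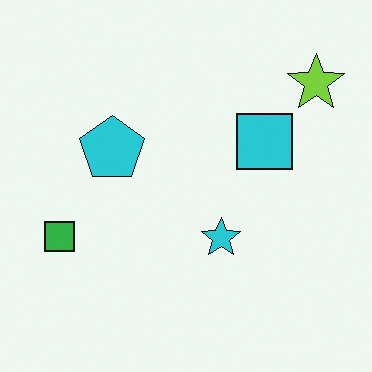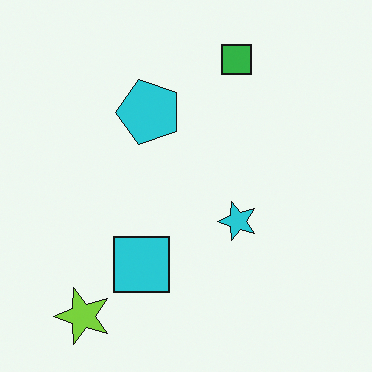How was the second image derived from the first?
The transformation is: transposed (reflected across the top-left ↔ bottom-right diagonal).

Shapes have swapped their row and column positions — what was in the top-right is now in the bottom-left — a diagonal reflection.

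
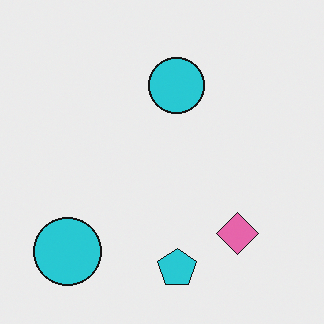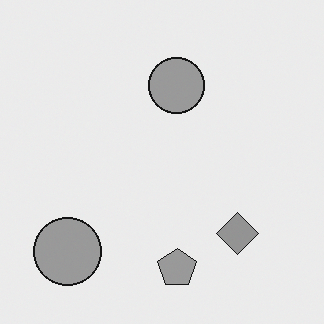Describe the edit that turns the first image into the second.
Converted to grayscale.

All color is removed — every shape is now a shade of grey.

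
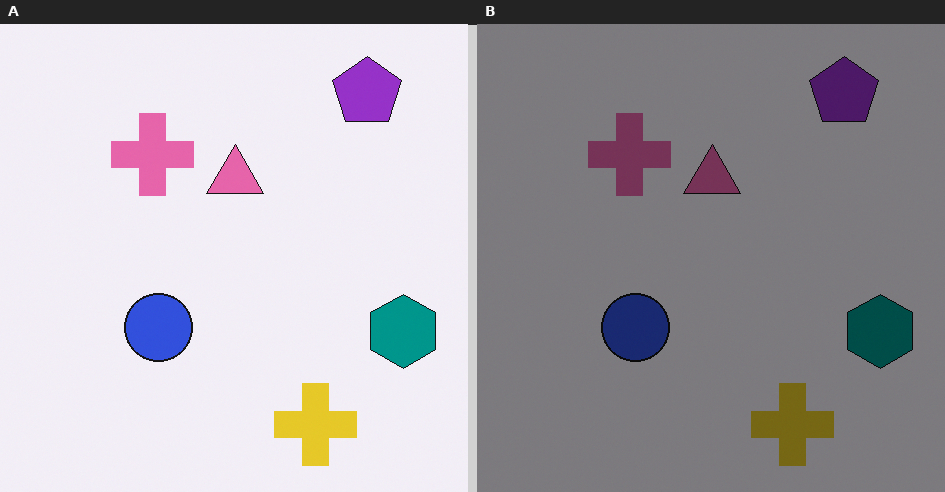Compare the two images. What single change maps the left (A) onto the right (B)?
This is the original image substantially darkened.

Every pixel — background and shapes alike — is uniformly darkened.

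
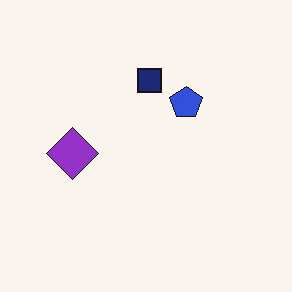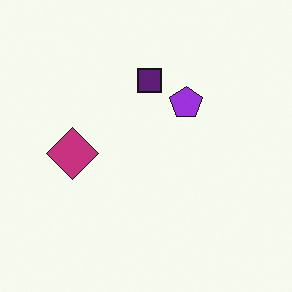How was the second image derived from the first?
The image was hue-shifted slightly.

Every shape's color has rotated by the same amount around the hue wheel — a uniform hue shift.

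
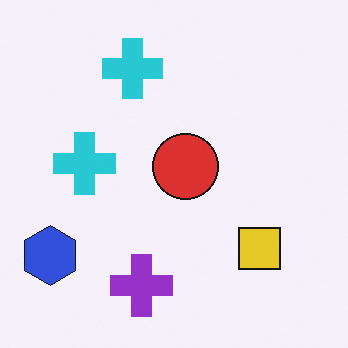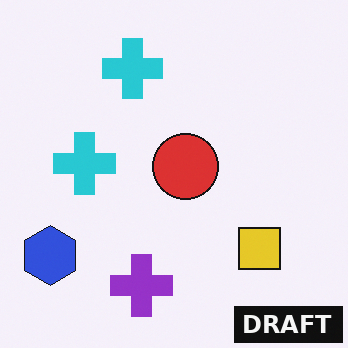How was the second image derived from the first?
The image was watermarked with the text "DRAFT" in the lower-right corner.

A dark label reading "DRAFT" appears in the lower-right corner.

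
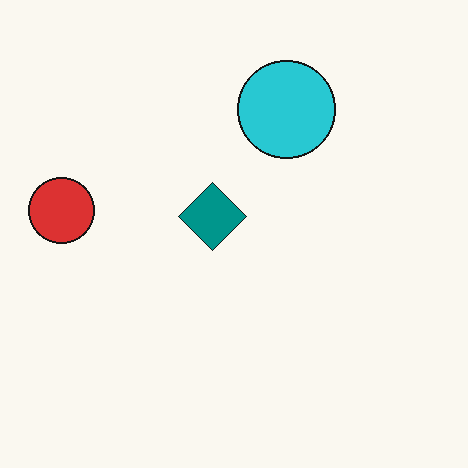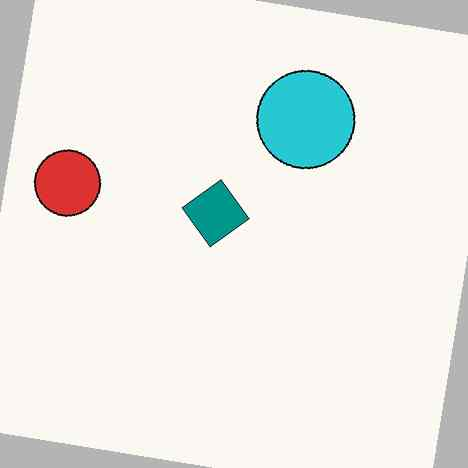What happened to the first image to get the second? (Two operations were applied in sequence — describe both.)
It was rotated clockwise by a slight angle, then JPEG-compressed with visible artifacts.

Every shape is tilted by the same angle and the image corners show triangular fill wedges — a whole-image rotation by a non-right angle. Blocky 8×8 compression artifacts appear around shape edges and the flat background shows ringing — characteristic JPEG degradation.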